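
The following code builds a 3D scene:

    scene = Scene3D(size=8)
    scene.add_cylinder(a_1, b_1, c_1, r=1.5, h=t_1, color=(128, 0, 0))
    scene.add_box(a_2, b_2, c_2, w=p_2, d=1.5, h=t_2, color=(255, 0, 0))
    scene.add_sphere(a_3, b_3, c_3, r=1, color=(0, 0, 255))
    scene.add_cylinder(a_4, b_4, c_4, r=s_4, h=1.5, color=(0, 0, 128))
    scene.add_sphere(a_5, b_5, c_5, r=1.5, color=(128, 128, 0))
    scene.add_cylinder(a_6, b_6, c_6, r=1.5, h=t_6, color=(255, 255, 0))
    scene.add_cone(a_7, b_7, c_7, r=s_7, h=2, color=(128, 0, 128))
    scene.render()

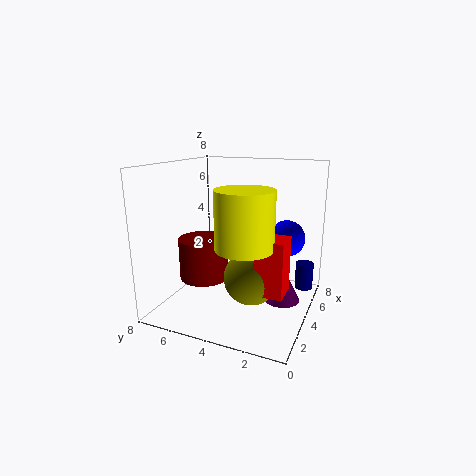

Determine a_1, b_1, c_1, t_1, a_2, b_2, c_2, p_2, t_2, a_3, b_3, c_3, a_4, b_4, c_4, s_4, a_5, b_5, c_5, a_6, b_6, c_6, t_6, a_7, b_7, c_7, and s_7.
a_1 = 4.5, b_1 = 6.5, c_1 = 1, t_1 = 2.5, a_2 = 2.5, b_2 = 1, c_2 = 1.5, p_2 = 1.5, t_2 = 3, a_3 = 5, b_3 = 1.5, c_3 = 4, a_4 = 5.5, b_4 = 0.5, c_4 = 1, s_4 = 0.5, a_5 = 3.5, b_5 = 3, c_5 = 2, a_6 = 2.5, b_6 = 3, c_6 = 4, t_6 = 3, a_7 = 4.5, b_7 = 1.5, c_7 = 0.5, s_7 = 1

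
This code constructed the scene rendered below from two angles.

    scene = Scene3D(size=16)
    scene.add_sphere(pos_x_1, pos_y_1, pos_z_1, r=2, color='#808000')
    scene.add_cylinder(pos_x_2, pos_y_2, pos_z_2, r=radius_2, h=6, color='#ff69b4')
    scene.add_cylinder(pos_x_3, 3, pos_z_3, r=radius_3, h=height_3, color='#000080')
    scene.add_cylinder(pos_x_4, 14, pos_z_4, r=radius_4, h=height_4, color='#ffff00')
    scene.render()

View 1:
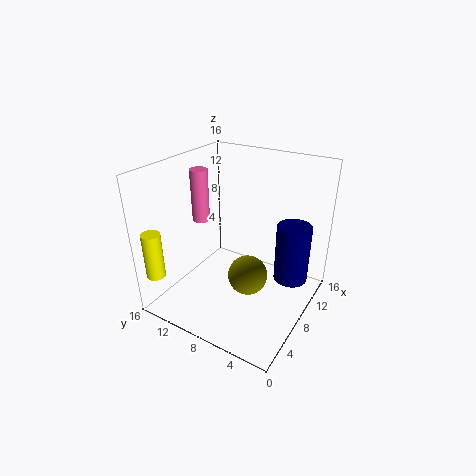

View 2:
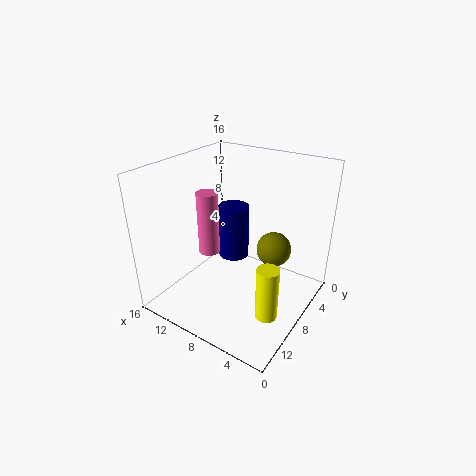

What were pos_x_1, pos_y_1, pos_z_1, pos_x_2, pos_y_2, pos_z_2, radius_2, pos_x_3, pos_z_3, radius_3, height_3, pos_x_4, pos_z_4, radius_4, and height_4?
pos_x_1 = 5; pos_y_1 = 5; pos_z_1 = 6; pos_x_2 = 8; pos_y_2 = 13; pos_z_2 = 9; radius_2 = 1; pos_x_3 = 12; pos_z_3 = 2; radius_3 = 2; height_3 = 7; pos_x_4 = 1; pos_z_4 = 5; radius_4 = 1; height_4 = 5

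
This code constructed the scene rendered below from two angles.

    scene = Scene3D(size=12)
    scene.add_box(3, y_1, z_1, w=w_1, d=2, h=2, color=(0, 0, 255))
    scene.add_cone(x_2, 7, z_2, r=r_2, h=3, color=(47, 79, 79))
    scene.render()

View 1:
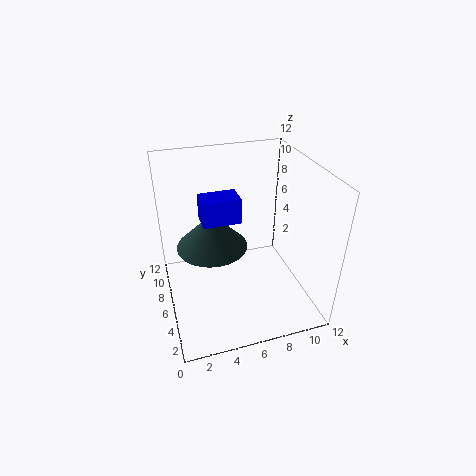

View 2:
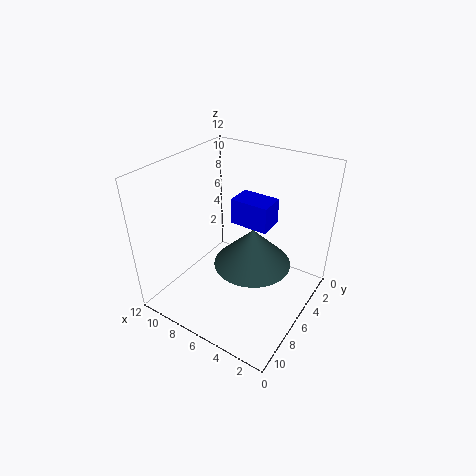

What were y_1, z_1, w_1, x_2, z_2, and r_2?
y_1 = 5
z_1 = 8
w_1 = 3
x_2 = 4
z_2 = 5
r_2 = 3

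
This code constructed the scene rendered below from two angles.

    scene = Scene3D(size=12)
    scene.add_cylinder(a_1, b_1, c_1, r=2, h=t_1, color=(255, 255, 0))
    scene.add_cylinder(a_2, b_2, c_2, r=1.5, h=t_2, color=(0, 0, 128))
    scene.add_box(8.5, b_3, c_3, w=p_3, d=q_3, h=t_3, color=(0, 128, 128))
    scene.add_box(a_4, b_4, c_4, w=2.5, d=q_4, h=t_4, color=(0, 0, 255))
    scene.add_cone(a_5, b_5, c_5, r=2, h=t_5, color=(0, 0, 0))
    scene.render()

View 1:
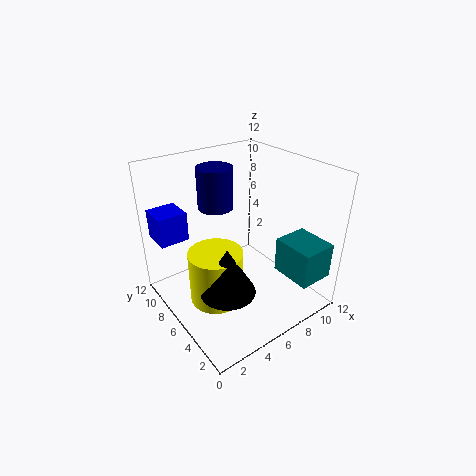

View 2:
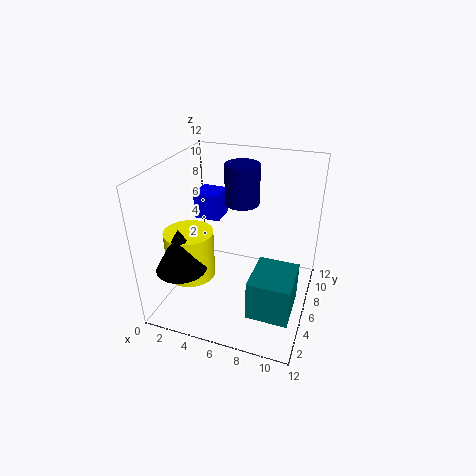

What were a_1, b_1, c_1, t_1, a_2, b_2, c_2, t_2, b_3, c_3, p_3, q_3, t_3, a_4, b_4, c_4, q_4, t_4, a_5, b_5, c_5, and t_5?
a_1 = 2.5
b_1 = 4
c_1 = 3
t_1 = 4
a_2 = 5.5
b_2 = 8.5
c_2 = 8
t_2 = 3.5
b_3 = 0.5
c_3 = 3
p_3 = 3
q_3 = 3.5
t_3 = 3
a_4 = 0.5
b_4 = 9
c_4 = 5.5
q_4 = 2.5
t_4 = 2.5
a_5 = 2.5
b_5 = 2.5
c_5 = 4.5
t_5 = 3.5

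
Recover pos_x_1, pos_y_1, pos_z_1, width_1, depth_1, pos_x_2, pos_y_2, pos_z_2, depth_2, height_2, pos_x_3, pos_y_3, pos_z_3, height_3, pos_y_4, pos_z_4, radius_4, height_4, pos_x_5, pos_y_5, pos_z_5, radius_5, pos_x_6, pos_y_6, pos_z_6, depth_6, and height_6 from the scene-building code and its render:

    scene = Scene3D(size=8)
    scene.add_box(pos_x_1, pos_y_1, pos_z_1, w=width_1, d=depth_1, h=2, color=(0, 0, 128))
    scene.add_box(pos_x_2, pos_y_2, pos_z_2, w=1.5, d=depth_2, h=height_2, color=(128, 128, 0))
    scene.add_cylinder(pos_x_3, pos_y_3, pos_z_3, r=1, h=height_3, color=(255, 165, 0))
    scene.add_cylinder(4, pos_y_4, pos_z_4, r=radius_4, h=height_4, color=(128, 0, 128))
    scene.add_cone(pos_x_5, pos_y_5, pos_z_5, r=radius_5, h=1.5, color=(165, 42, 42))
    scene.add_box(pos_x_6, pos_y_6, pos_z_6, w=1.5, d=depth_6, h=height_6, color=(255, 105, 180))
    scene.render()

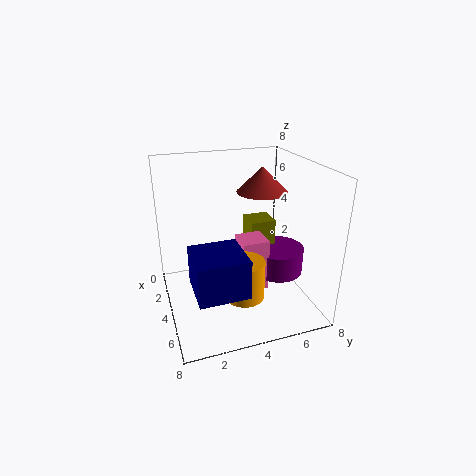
pos_x_1 = 5
pos_y_1 = 1
pos_z_1 = 2.5
width_1 = 2.5
depth_1 = 2.5
pos_x_2 = 2
pos_y_2 = 5
pos_z_2 = 3
depth_2 = 1.5
height_2 = 1.5
pos_x_3 = 6.5
pos_y_3 = 3.5
pos_z_3 = 2
height_3 = 2
pos_y_4 = 6.5
pos_z_4 = 1.5
radius_4 = 1.5
height_4 = 1.5
pos_x_5 = 2.5
pos_y_5 = 6
pos_z_5 = 6
radius_5 = 1.5
pos_x_6 = 3.5
pos_y_6 = 4
pos_z_6 = 1
depth_6 = 1.5
height_6 = 3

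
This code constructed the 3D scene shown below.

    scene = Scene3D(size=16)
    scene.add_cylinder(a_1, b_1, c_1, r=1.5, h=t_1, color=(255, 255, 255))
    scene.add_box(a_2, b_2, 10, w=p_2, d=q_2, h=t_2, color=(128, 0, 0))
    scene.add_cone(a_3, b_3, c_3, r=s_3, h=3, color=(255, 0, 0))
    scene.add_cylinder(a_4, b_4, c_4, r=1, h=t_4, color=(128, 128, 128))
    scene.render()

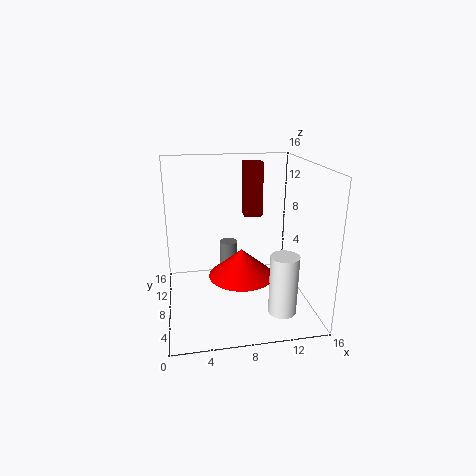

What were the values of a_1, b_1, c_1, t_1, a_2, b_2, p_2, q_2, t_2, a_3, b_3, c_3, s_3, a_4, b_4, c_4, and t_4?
a_1 = 12; b_1 = 3.5; c_1 = 1; t_1 = 6.5; a_2 = 9; b_2 = 9; p_2 = 2; q_2 = 2; t_2 = 6; a_3 = 8; b_3 = 6; c_3 = 4.5; s_3 = 3.5; a_4 = 7; b_4 = 8.5; c_4 = 3.5; t_4 = 4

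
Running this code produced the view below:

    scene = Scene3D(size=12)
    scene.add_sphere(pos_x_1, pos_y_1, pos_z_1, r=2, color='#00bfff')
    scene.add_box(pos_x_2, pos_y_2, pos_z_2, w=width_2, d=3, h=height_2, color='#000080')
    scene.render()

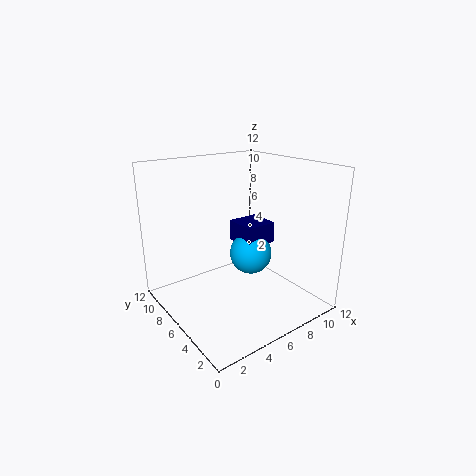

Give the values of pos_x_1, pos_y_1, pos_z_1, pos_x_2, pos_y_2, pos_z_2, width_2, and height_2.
pos_x_1 = 9
pos_y_1 = 8
pos_z_1 = 3
pos_x_2 = 8
pos_y_2 = 7
pos_z_2 = 4
width_2 = 3
height_2 = 2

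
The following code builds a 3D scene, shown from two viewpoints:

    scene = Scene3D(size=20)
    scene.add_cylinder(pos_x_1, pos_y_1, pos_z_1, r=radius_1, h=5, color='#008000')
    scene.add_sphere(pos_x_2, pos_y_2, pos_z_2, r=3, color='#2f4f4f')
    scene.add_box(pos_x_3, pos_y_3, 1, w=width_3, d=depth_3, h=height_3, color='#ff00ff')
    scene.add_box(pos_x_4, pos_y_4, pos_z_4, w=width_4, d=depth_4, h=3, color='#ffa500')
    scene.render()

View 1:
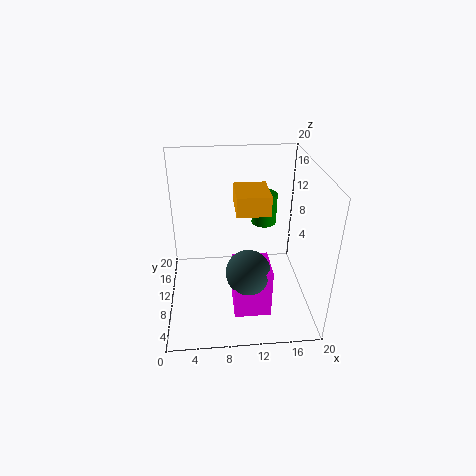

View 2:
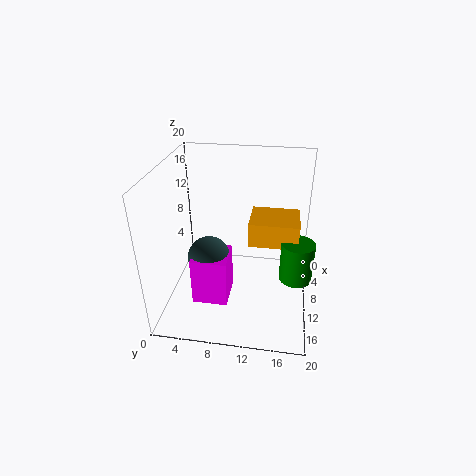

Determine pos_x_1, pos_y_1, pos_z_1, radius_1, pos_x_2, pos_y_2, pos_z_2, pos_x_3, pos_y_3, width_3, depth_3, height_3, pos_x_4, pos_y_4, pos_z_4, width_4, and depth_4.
pos_x_1 = 15; pos_y_1 = 18; pos_z_1 = 8; radius_1 = 2; pos_x_2 = 11; pos_y_2 = 6; pos_z_2 = 7; pos_x_3 = 9; pos_y_3 = 4; width_3 = 5; depth_3 = 5; height_3 = 7; pos_x_4 = 10; pos_y_4 = 12; pos_z_4 = 12; width_4 = 5; depth_4 = 6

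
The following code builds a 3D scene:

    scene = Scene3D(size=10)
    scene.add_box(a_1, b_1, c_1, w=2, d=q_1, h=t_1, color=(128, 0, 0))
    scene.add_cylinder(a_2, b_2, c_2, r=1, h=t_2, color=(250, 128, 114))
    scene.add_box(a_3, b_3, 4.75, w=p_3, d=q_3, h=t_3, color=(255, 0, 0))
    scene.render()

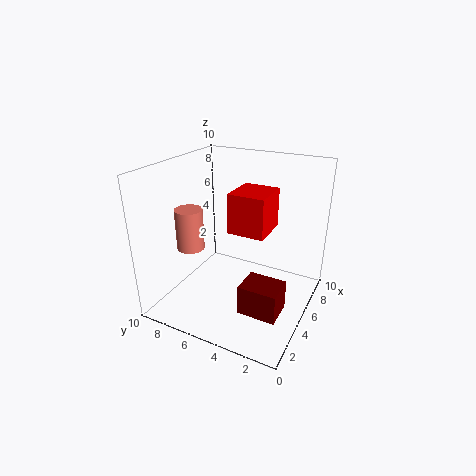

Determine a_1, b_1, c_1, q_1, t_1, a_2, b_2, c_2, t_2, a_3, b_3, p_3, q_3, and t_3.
a_1 = 2
b_1 = 1
c_1 = 1.25
q_1 = 2.5
t_1 = 2
a_2 = 4.25
b_2 = 8.5
c_2 = 3.75
t_2 = 3
a_3 = 5.75
b_3 = 3.5
p_3 = 3
q_3 = 2.75
t_3 = 3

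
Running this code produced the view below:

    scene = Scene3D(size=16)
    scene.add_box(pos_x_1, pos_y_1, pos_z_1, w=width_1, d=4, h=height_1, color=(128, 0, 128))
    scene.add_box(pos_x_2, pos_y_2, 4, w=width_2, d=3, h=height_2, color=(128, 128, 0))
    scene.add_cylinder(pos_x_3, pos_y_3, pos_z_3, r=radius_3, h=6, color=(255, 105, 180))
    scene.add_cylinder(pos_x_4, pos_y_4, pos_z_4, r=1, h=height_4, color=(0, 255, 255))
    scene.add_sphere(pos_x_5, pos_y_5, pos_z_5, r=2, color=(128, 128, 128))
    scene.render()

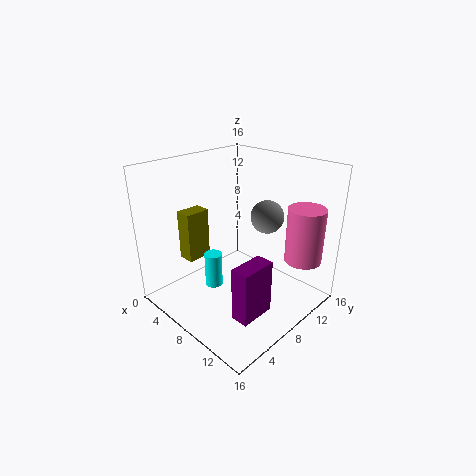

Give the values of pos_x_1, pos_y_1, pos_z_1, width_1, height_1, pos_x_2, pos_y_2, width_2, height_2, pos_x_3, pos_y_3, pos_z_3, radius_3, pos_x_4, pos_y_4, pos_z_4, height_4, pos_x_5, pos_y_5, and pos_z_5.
pos_x_1 = 11
pos_y_1 = 4
pos_z_1 = 1
width_1 = 2
height_1 = 6
pos_x_2 = 1
pos_y_2 = 5
width_2 = 2
height_2 = 6
pos_x_3 = 14
pos_y_3 = 12
pos_z_3 = 6
radius_3 = 2
pos_x_4 = 6
pos_y_4 = 6
pos_z_4 = 2
height_4 = 4
pos_x_5 = 8
pos_y_5 = 13
pos_z_5 = 9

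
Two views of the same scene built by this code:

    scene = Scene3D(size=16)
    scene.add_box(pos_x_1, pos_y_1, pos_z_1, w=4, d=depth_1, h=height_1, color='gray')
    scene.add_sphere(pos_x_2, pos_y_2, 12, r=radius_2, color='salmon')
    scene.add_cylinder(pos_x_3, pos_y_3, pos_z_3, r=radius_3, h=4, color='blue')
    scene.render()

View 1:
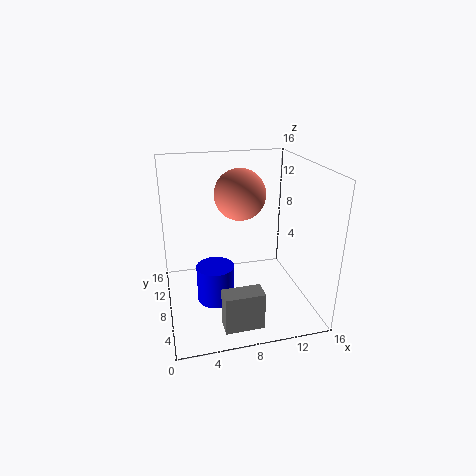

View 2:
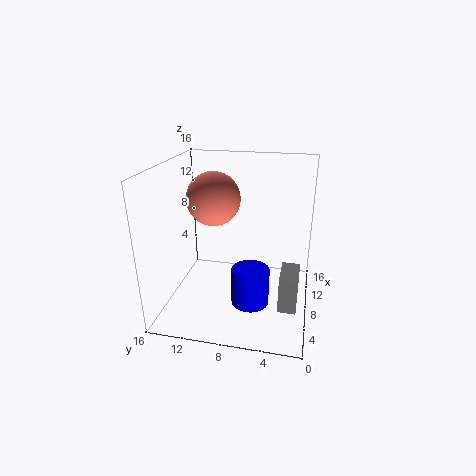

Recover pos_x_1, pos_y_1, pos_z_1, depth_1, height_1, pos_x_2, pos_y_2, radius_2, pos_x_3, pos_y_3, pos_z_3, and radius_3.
pos_x_1 = 5, pos_y_1 = 1, pos_z_1 = 1, depth_1 = 2, height_1 = 4, pos_x_2 = 9, pos_y_2 = 11, radius_2 = 3, pos_x_3 = 5, pos_y_3 = 6, pos_z_3 = 2, radius_3 = 2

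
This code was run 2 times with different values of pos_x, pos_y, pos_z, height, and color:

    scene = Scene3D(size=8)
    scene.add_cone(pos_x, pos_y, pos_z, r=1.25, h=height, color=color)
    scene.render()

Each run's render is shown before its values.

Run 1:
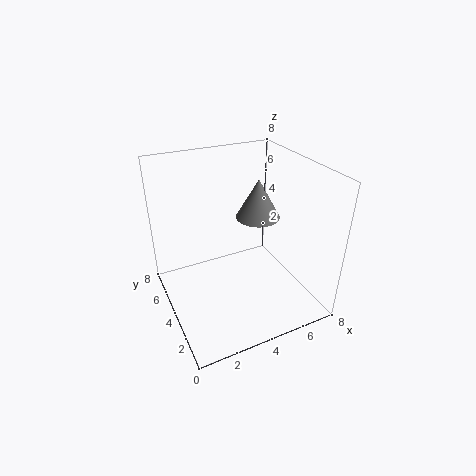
pos_x = 5.5, pos_y = 4.5, pos_z = 4.75, height = 2.25, color = 'gray'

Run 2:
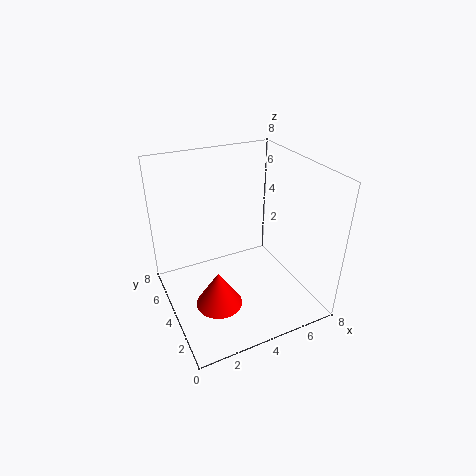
pos_x = 2.25, pos_y = 2.75, pos_z = 1, height = 2, color = 'red'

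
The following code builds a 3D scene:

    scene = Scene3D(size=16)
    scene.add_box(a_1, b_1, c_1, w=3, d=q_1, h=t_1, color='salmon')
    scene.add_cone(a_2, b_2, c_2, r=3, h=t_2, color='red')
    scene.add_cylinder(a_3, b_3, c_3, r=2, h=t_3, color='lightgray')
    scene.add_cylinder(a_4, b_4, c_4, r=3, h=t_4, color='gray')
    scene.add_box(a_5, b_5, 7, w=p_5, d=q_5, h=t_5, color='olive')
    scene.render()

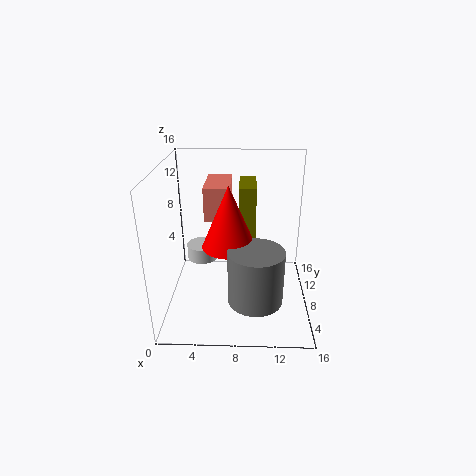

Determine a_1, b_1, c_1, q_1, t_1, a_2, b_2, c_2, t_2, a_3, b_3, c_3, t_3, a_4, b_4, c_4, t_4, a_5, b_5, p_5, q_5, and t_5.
a_1 = 4
b_1 = 10
c_1 = 9
q_1 = 6
t_1 = 4
a_2 = 7
b_2 = 8
c_2 = 7
t_2 = 7
a_3 = 3
b_3 = 14
c_3 = 2
t_3 = 2
a_4 = 10
b_4 = 5
c_4 = 2
t_4 = 6
a_5 = 8
b_5 = 10
p_5 = 2
q_5 = 5
t_5 = 6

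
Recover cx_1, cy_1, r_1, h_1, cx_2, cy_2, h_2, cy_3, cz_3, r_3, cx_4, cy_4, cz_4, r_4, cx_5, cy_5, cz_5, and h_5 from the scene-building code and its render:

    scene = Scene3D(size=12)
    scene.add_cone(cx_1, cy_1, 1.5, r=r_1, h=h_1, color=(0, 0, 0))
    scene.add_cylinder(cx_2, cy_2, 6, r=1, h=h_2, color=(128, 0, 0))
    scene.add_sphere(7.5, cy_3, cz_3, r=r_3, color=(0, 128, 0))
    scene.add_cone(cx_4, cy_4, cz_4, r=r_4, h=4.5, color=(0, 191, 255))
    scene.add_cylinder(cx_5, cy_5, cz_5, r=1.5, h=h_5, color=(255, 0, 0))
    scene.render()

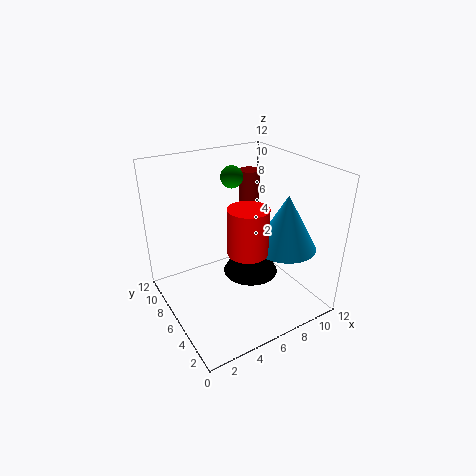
cx_1 = 8, cy_1 = 7, r_1 = 2.5, h_1 = 4.5, cx_2 = 10, cy_2 = 10.5, h_2 = 4, cy_3 = 9.5, cz_3 = 10, r_3 = 1, cx_4 = 9, cy_4 = 3.5, cz_4 = 5.5, r_4 = 2.5, cx_5 = 5, cy_5 = 3, cz_5 = 6.5, h_5 = 3.5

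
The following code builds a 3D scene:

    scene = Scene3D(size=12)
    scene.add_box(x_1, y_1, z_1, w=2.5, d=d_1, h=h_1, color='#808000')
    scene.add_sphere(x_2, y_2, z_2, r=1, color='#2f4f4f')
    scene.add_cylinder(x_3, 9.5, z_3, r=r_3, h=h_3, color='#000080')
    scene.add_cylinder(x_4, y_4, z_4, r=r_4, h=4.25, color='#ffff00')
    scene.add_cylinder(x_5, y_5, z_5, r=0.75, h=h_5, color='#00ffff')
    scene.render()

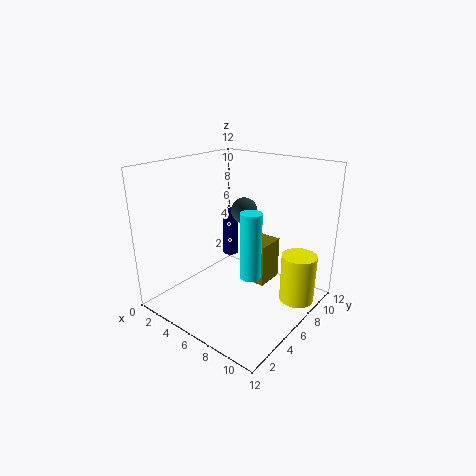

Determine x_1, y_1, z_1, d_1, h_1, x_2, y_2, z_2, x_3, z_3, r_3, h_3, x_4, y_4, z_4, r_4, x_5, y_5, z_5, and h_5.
x_1 = 4.25, y_1 = 8.75, z_1 = 0.25, d_1 = 2.75, h_1 = 4, x_2 = 7, y_2 = 5.5, z_2 = 8.75, x_3 = 2.25, z_3 = 2.25, r_3 = 0.75, h_3 = 4.5, x_4 = 10.25, y_4 = 9, z_4 = 0.25, r_4 = 1.5, x_5 = 9.5, y_5 = 3, z_5 = 5, h_5 = 4.75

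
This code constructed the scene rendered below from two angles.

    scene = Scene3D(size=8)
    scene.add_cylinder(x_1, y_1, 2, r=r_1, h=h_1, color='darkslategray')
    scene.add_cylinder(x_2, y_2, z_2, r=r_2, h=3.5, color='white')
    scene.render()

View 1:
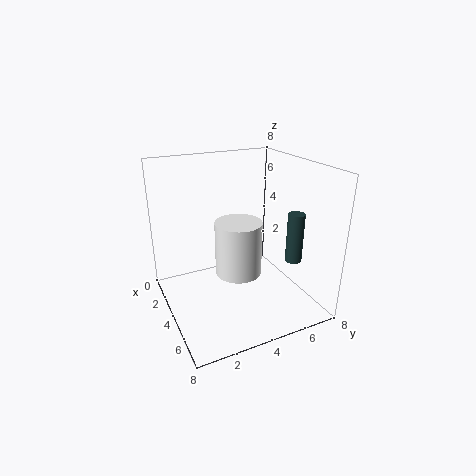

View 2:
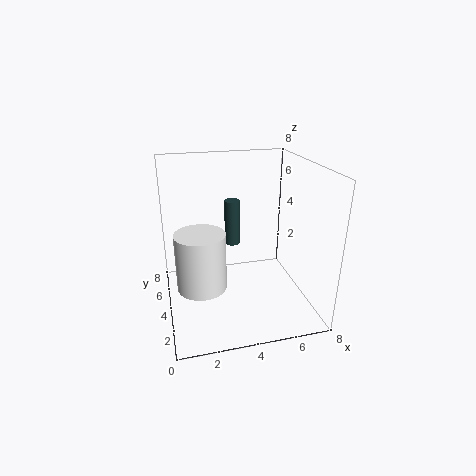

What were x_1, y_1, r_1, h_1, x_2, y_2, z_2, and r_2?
x_1 = 4.5; y_1 = 7.5; r_1 = 0.5; h_1 = 3; x_2 = 2; y_2 = 5; z_2 = 0.5; r_2 = 1.5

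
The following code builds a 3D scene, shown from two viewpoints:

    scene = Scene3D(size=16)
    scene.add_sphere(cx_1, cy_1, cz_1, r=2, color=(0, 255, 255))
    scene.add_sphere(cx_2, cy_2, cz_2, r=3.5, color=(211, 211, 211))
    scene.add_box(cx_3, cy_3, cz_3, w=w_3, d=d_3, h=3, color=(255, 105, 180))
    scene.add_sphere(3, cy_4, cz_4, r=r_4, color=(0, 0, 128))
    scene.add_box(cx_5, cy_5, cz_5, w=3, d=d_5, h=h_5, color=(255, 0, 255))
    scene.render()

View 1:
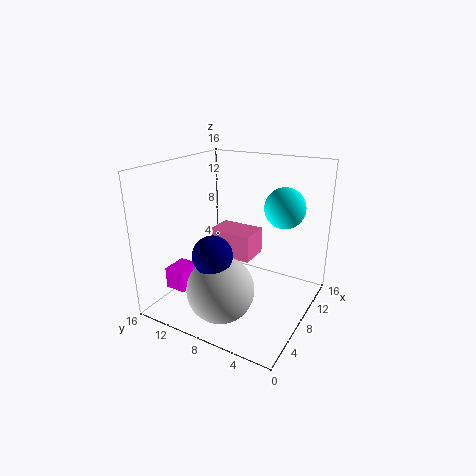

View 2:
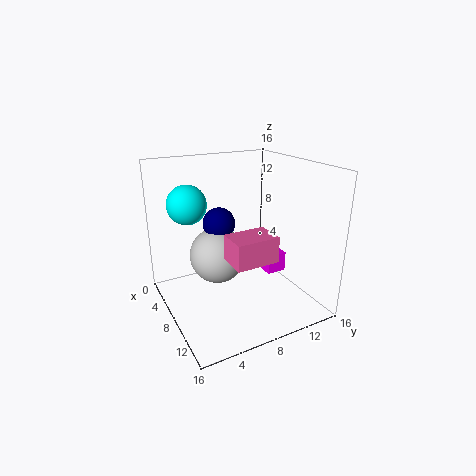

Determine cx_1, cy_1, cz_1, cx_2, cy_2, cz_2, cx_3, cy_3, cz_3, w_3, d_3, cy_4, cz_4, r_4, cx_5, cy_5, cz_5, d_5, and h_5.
cx_1 = 7.5; cy_1 = 2.5; cz_1 = 12.5; cx_2 = 3.5; cy_2 = 7.5; cz_2 = 4; cx_3 = 7.5; cy_3 = 6.5; cz_3 = 5.5; w_3 = 3.5; d_3 = 5; cy_4 = 8; cz_4 = 8; r_4 = 2; cx_5 = 4; cy_5 = 13; cz_5 = 1.5; d_5 = 2.5; h_5 = 2.5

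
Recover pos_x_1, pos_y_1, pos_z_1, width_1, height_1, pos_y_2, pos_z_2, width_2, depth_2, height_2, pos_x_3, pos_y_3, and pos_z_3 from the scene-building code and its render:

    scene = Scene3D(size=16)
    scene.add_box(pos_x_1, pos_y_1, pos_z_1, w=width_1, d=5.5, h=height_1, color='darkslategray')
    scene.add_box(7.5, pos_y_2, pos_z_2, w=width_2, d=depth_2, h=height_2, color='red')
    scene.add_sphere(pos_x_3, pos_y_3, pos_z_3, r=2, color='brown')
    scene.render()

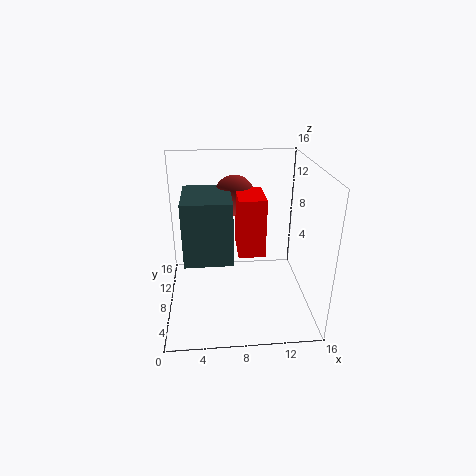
pos_x_1 = 2.5, pos_y_1 = 1.5, pos_z_1 = 8.5, width_1 = 4.5, height_1 = 6, pos_y_2 = 2, pos_z_2 = 9, width_2 = 2.5, depth_2 = 4, height_2 = 5.5, pos_x_3 = 7.5, pos_y_3 = 6.5, pos_z_3 = 13.5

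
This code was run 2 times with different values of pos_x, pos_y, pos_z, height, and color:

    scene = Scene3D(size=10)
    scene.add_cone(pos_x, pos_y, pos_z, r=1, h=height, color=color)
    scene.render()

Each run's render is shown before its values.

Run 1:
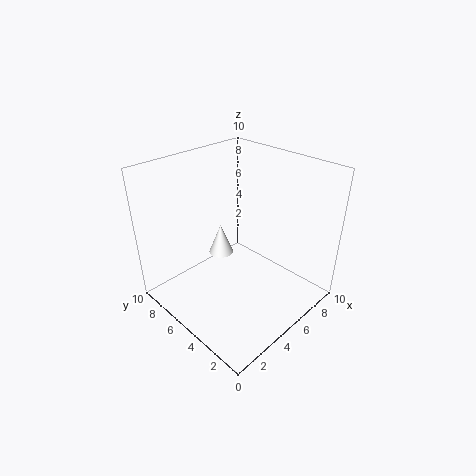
pos_x = 6.5, pos_y = 8.5, pos_z = 1.5, height = 2.5, color = 'white'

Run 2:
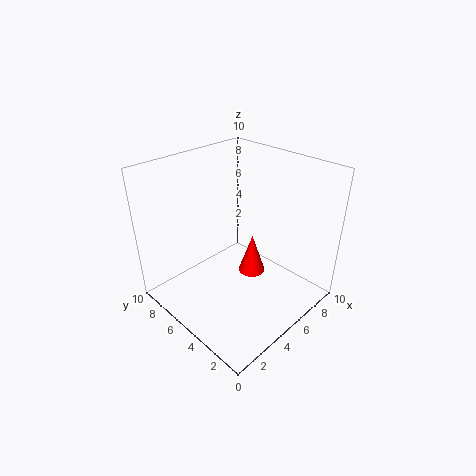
pos_x = 6.5, pos_y = 5, pos_z = 1.5, height = 3, color = 'red'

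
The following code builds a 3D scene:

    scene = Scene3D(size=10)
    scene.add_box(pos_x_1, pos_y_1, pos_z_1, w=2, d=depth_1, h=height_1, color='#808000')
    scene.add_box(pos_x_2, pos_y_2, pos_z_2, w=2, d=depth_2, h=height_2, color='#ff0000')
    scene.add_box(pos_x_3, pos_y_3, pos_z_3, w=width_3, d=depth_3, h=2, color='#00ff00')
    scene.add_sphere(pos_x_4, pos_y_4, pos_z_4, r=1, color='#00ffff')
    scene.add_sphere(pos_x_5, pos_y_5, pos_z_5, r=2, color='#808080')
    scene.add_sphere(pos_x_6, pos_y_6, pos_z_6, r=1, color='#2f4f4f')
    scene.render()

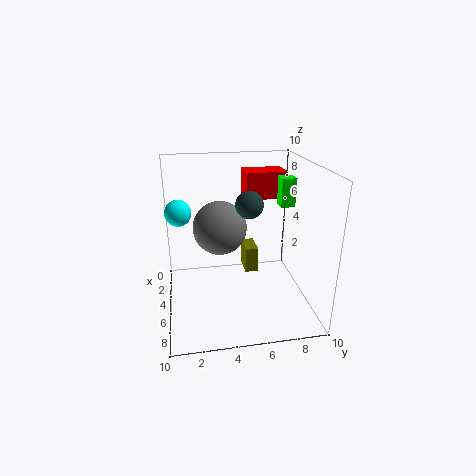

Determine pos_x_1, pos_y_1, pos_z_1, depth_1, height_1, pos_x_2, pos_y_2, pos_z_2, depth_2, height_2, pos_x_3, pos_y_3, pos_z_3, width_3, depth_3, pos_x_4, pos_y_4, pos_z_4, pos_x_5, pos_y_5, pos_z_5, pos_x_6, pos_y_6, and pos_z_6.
pos_x_1 = 1, pos_y_1 = 6, pos_z_1 = 1, depth_1 = 1, height_1 = 2, pos_x_2 = 1, pos_y_2 = 6, pos_z_2 = 7, depth_2 = 3, height_2 = 2, pos_x_3 = 4, pos_y_3 = 8, pos_z_3 = 7, width_3 = 1, depth_3 = 1, pos_x_4 = 2, pos_y_4 = 1, pos_z_4 = 6, pos_x_5 = 3, pos_y_5 = 4, pos_z_5 = 5, pos_x_6 = 4, pos_y_6 = 6, pos_z_6 = 7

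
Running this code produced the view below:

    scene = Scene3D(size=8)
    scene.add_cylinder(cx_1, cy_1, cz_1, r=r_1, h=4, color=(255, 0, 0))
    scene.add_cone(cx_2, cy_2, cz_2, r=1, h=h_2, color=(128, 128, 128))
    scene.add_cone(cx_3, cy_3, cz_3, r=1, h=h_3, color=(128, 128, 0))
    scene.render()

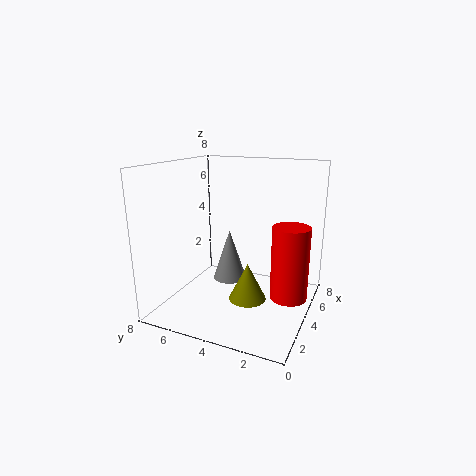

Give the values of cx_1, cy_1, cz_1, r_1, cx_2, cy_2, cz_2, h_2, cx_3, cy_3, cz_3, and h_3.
cx_1 = 4
cy_1 = 1
cz_1 = 1
r_1 = 1
cx_2 = 5
cy_2 = 5
cz_2 = 1
h_2 = 3
cx_3 = 3
cy_3 = 3
cz_3 = 1
h_3 = 2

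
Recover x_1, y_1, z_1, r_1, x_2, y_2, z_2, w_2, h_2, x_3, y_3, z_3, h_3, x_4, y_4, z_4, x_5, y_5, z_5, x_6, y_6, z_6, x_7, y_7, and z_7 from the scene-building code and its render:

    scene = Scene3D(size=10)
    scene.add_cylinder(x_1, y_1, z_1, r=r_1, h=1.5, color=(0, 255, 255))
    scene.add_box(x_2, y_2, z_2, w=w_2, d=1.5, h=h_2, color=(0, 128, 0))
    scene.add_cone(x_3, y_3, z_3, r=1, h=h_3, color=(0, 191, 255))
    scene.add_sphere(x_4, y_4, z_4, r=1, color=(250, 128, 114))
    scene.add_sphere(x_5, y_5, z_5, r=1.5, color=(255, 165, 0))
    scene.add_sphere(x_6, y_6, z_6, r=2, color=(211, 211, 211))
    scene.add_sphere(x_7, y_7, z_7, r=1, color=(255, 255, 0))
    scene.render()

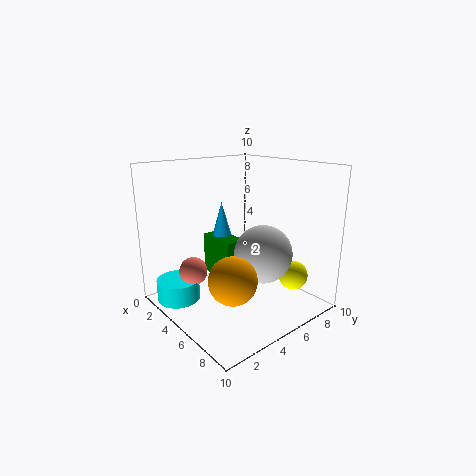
x_1 = 2.5; y_1 = 1.5; z_1 = 0.5; r_1 = 1.5; x_2 = 1.5; y_2 = 4.5; z_2 = 1.5; w_2 = 3; h_2 = 3; x_3 = 2.5; y_3 = 5.5; z_3 = 3.5; h_3 = 3.5; x_4 = 3; y_4 = 2.5; z_4 = 2.5; x_5 = 7.5; y_5 = 2.5; z_5 = 3.5; x_6 = 6.5; y_6 = 6; z_6 = 4; x_7 = 8; y_7 = 7.5; z_7 = 2.5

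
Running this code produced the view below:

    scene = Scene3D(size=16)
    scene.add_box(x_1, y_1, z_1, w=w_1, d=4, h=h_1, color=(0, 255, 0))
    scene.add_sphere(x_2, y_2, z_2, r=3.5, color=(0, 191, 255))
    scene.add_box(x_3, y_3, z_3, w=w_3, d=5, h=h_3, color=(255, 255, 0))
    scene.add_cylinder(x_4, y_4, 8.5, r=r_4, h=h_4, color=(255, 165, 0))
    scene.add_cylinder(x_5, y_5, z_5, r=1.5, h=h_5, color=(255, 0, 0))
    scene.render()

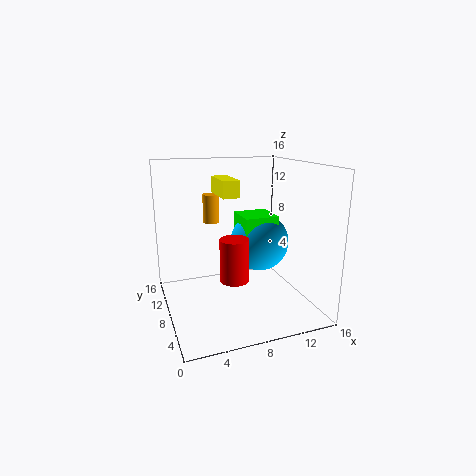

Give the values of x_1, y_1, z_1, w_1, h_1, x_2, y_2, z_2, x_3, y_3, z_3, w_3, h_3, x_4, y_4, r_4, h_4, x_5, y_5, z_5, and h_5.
x_1 = 9; y_1 = 8; z_1 = 6.5; w_1 = 4; h_1 = 3.5; x_2 = 11.5; y_2 = 10; z_2 = 6.5; x_3 = 7; y_3 = 10; z_3 = 12; w_3 = 2; h_3 = 2; x_4 = 6.5; y_4 = 13.5; r_4 = 1; h_4 = 3.5; x_5 = 6.5; y_5 = 5; z_5 = 4.5; h_5 = 4.5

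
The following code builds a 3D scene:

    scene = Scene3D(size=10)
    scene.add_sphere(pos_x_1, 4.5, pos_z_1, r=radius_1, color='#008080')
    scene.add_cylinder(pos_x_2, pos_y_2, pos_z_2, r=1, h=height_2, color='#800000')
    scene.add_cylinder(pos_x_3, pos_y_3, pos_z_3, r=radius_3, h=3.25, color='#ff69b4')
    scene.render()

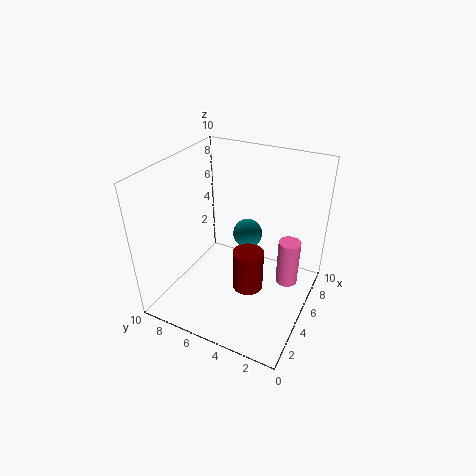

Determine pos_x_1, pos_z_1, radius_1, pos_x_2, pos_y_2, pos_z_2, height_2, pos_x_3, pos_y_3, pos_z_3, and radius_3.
pos_x_1 = 5.5, pos_z_1 = 5.25, radius_1 = 1, pos_x_2 = 3.5, pos_y_2 = 3.5, pos_z_2 = 2.5, height_2 = 2.75, pos_x_3 = 5.75, pos_y_3 = 1.5, pos_z_3 = 2, radius_3 = 0.75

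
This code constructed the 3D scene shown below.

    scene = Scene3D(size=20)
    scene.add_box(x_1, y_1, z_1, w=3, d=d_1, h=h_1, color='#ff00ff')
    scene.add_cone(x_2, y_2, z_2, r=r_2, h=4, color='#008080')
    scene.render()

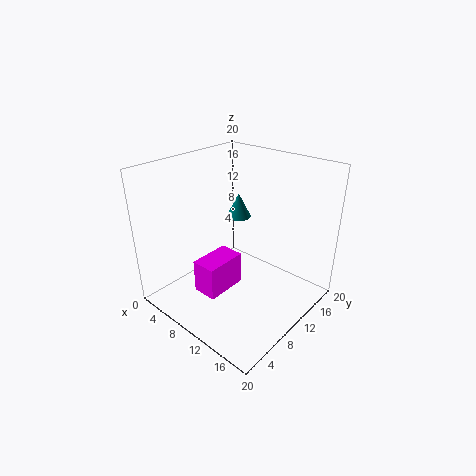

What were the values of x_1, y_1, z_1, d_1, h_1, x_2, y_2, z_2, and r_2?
x_1 = 11
y_1 = 1
z_1 = 7
d_1 = 5
h_1 = 4
x_2 = 4
y_2 = 17
z_2 = 9
r_2 = 2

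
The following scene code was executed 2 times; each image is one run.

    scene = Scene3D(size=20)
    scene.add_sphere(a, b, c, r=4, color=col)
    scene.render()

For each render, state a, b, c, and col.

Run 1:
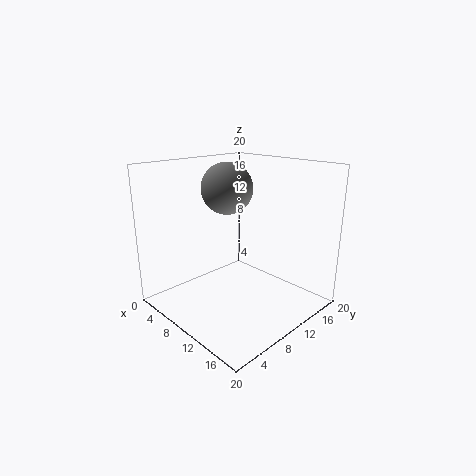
a = 4
b = 13.5
c = 15.5
col = 'gray'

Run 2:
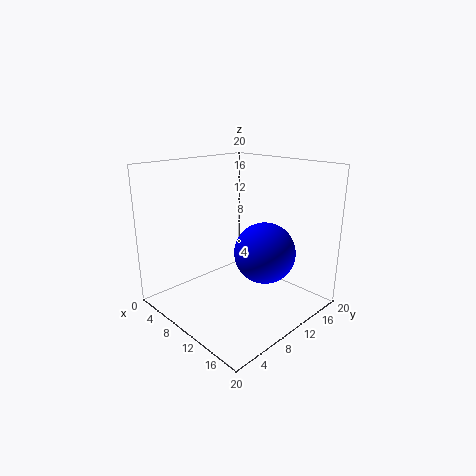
a = 14.5
b = 10.5
c = 9
col = 'blue'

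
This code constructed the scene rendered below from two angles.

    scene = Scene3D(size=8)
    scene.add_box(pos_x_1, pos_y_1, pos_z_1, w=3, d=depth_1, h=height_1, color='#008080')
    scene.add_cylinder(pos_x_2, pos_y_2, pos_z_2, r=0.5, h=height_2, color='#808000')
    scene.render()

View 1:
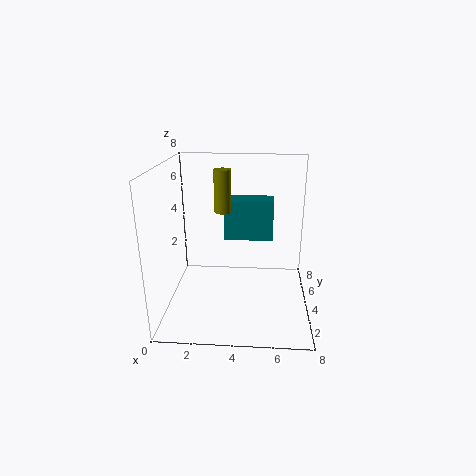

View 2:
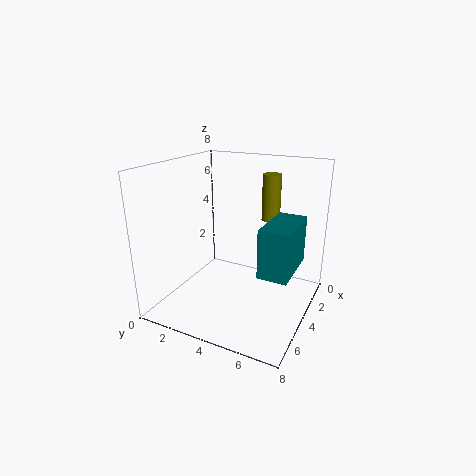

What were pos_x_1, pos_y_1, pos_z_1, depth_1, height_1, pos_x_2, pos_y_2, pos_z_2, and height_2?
pos_x_1 = 3
pos_y_1 = 6
pos_z_1 = 3
depth_1 = 1.5
height_1 = 2.5
pos_x_2 = 3
pos_y_2 = 5.5
pos_z_2 = 5
height_2 = 2.5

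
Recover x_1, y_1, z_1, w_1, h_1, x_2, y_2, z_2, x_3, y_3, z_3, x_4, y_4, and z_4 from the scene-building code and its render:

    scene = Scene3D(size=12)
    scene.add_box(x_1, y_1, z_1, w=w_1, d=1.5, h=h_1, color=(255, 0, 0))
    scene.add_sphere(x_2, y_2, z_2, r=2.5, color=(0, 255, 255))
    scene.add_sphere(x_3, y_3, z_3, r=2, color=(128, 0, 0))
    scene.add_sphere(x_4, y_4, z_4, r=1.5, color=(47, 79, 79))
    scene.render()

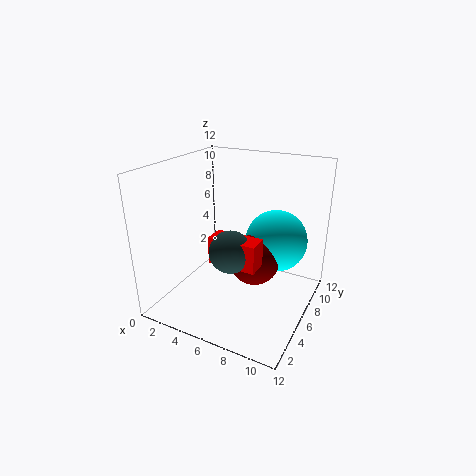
x_1 = 6; y_1 = 1.5; z_1 = 6; w_1 = 3.5; h_1 = 2; x_2 = 9; y_2 = 7; z_2 = 6; x_3 = 8; y_3 = 5; z_3 = 5; x_4 = 7.5; y_4 = 2; z_4 = 7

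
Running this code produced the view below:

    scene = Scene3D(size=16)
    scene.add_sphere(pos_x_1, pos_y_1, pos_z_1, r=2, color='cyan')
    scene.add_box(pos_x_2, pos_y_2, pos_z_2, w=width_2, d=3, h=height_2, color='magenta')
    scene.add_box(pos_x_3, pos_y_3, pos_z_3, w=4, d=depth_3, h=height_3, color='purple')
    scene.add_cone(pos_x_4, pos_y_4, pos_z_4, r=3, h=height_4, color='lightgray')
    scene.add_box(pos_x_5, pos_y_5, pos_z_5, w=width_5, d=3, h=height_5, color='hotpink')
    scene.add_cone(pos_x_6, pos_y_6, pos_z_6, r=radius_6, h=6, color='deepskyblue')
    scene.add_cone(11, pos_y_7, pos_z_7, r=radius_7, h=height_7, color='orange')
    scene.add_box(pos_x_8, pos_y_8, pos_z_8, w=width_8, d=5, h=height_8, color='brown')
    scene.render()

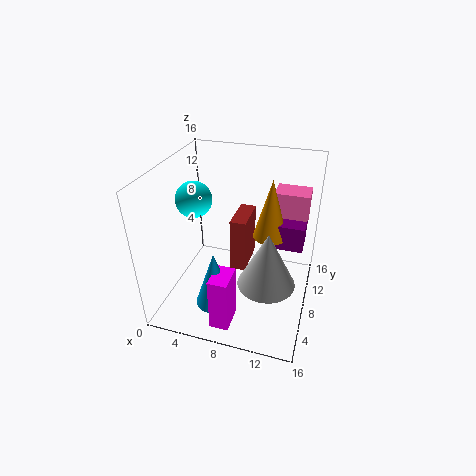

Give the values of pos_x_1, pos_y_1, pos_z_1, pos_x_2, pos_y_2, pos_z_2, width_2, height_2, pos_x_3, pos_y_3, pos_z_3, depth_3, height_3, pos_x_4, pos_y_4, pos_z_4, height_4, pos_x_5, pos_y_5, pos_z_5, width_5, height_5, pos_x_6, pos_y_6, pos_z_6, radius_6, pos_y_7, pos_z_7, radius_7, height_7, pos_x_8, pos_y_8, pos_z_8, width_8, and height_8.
pos_x_1 = 3; pos_y_1 = 8; pos_z_1 = 12; pos_x_2 = 7; pos_y_2 = 1; pos_z_2 = 1; width_2 = 2; height_2 = 6; pos_x_3 = 11; pos_y_3 = 10; pos_z_3 = 6; depth_3 = 3; height_3 = 3; pos_x_4 = 12; pos_y_4 = 5; pos_z_4 = 5; height_4 = 6; pos_x_5 = 11; pos_y_5 = 12; pos_z_5 = 8; width_5 = 4; height_5 = 4; pos_x_6 = 7; pos_y_6 = 3; pos_z_6 = 3; radius_6 = 2; pos_y_7 = 11; pos_z_7 = 7; radius_7 = 2; height_7 = 7; pos_x_8 = 6; pos_y_8 = 11; pos_z_8 = 1; width_8 = 2; height_8 = 7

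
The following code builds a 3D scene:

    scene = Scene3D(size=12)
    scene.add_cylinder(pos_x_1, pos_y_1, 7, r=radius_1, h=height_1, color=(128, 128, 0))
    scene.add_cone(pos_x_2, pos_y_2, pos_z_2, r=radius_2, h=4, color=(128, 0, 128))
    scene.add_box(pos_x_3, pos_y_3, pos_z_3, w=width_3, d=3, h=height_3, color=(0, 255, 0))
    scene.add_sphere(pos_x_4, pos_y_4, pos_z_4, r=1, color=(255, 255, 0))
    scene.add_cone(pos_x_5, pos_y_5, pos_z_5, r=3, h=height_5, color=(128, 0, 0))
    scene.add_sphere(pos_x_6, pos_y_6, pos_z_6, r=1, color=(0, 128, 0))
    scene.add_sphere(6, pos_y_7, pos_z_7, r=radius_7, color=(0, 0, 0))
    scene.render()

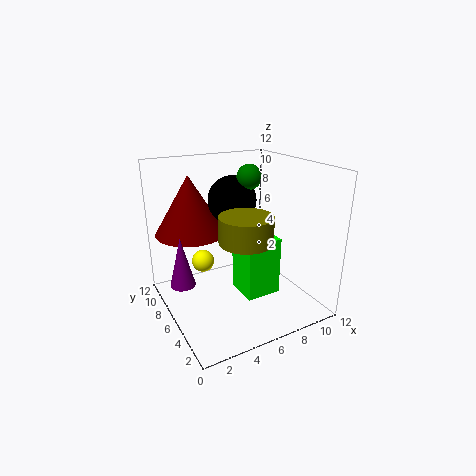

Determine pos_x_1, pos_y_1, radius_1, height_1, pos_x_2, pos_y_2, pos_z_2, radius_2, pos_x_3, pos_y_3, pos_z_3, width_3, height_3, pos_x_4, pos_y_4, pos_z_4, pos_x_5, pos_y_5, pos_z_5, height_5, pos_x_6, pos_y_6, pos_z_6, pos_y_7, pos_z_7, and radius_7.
pos_x_1 = 5; pos_y_1 = 3; radius_1 = 2; height_1 = 2; pos_x_2 = 1; pos_y_2 = 6; pos_z_2 = 3; radius_2 = 1; pos_x_3 = 6; pos_y_3 = 4; pos_z_3 = 1; width_3 = 3; height_3 = 5; pos_x_4 = 4; pos_y_4 = 9; pos_z_4 = 3; pos_x_5 = 3; pos_y_5 = 9; pos_z_5 = 6; height_5 = 5; pos_x_6 = 7; pos_y_6 = 6; pos_z_6 = 11; pos_y_7 = 7; pos_z_7 = 9; radius_7 = 2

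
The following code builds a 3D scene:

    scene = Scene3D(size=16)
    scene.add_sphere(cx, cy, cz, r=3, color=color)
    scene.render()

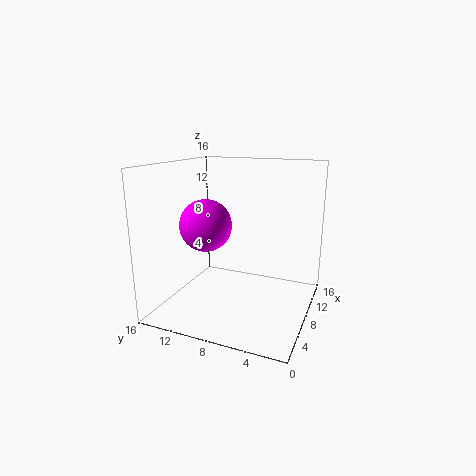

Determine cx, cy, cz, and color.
cx = 8, cy = 12, cz = 9, color = 'magenta'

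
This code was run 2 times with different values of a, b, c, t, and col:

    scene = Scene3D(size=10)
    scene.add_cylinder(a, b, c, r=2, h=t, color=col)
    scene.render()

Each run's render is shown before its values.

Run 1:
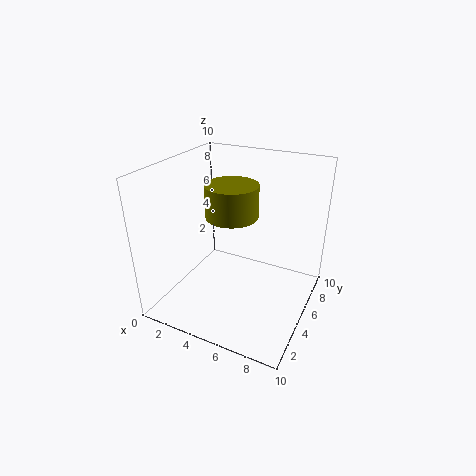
a = 3.5, b = 7, c = 5.5, t = 2.5, col = 'olive'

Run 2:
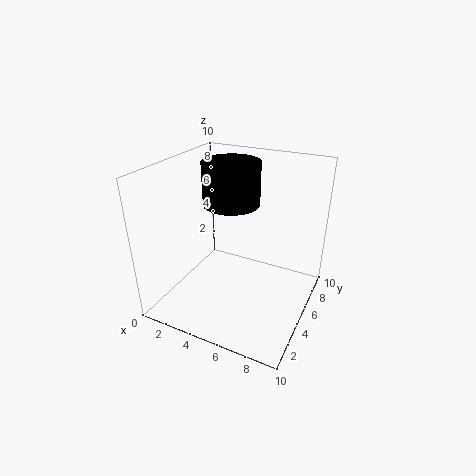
a = 4, b = 6, c = 7, t = 3, col = 'black'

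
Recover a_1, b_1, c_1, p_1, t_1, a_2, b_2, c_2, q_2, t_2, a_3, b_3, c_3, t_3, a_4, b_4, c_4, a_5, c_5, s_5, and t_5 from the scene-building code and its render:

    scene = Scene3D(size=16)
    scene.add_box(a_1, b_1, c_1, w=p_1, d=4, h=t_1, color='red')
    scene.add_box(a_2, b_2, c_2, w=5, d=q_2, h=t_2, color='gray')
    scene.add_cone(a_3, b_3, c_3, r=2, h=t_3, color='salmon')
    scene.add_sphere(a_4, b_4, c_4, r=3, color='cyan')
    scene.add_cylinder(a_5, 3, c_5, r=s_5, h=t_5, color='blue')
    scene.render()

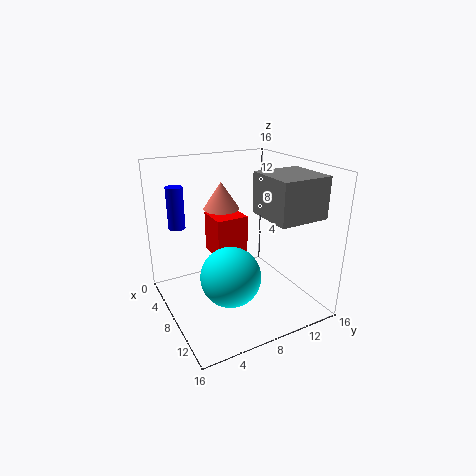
a_1 = 1, b_1 = 7, c_1 = 4, p_1 = 4, t_1 = 5, a_2 = 11, b_2 = 8, c_2 = 12, q_2 = 5, t_2 = 4, a_3 = 6, b_3 = 7, c_3 = 11, t_3 = 3, a_4 = 12, b_4 = 5, c_4 = 6, a_5 = 2, c_5 = 8, s_5 = 1, t_5 = 5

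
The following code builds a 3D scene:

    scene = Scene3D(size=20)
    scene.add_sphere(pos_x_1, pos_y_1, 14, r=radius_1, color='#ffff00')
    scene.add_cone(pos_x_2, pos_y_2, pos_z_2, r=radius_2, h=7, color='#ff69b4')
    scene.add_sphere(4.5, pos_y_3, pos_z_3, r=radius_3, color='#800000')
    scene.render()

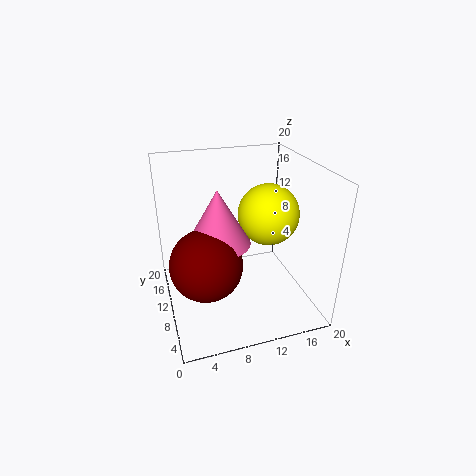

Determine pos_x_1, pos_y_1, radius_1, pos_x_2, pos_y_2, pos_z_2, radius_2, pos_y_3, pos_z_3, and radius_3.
pos_x_1 = 13.5, pos_y_1 = 8, radius_1 = 4, pos_x_2 = 6.5, pos_y_2 = 7, pos_z_2 = 11.5, radius_2 = 4, pos_y_3 = 5.5, pos_z_3 = 9.5, radius_3 = 4.5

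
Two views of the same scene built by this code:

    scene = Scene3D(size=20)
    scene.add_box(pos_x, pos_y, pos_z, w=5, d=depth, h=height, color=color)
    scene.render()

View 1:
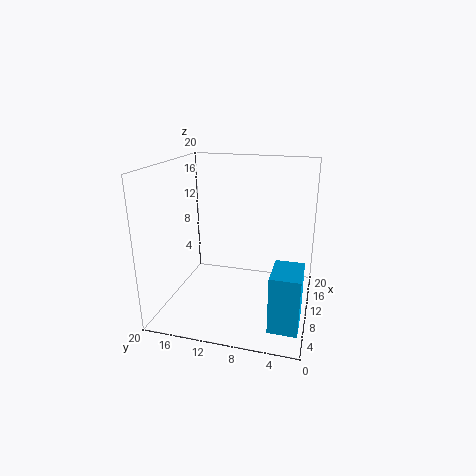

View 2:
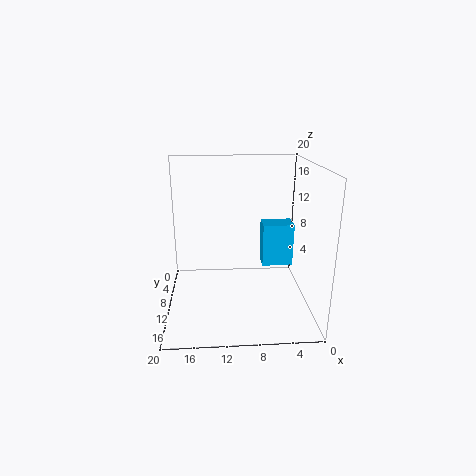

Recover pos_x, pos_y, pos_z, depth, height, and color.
pos_x = 0.5, pos_y = 0.5, pos_z = 2.5, depth = 3.5, height = 7, color = 'deepskyblue'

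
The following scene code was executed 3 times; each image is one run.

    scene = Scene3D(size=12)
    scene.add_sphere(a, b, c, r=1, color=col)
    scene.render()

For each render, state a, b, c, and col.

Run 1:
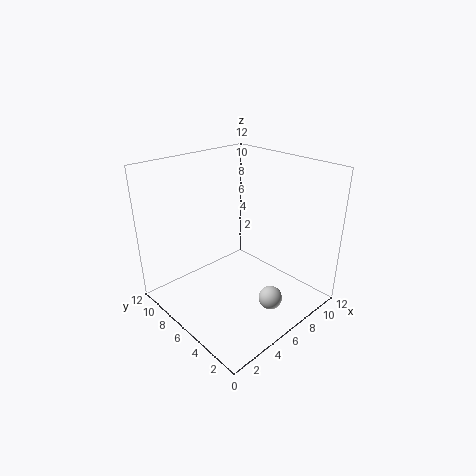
a = 7
b = 3
c = 1
col = 'lightgray'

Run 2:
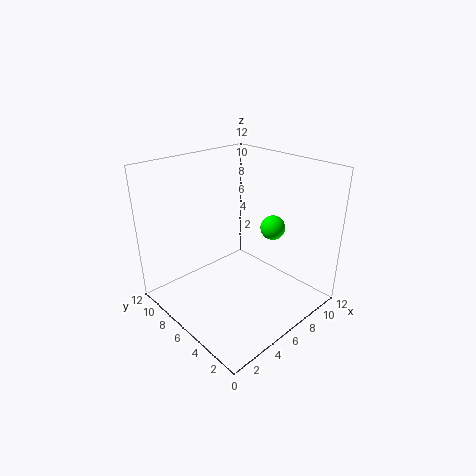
a = 8
b = 4
c = 7
col = 'lime'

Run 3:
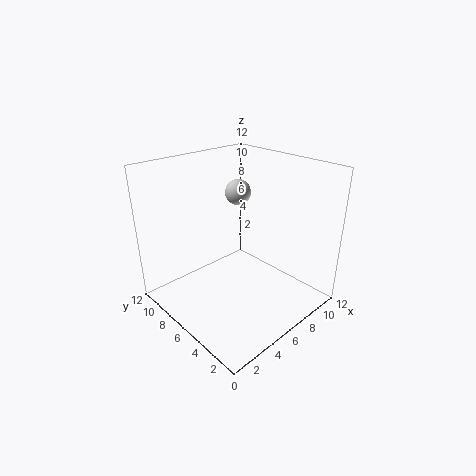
a = 6
b = 6
c = 10
col = 'lightgray'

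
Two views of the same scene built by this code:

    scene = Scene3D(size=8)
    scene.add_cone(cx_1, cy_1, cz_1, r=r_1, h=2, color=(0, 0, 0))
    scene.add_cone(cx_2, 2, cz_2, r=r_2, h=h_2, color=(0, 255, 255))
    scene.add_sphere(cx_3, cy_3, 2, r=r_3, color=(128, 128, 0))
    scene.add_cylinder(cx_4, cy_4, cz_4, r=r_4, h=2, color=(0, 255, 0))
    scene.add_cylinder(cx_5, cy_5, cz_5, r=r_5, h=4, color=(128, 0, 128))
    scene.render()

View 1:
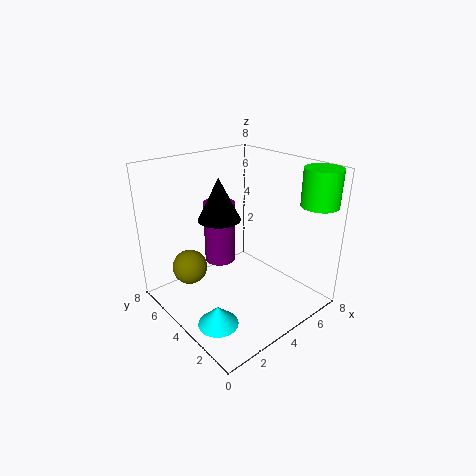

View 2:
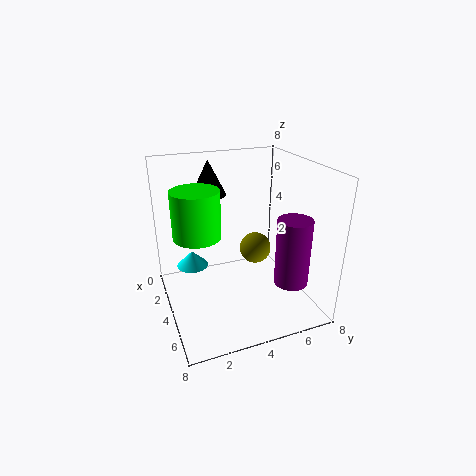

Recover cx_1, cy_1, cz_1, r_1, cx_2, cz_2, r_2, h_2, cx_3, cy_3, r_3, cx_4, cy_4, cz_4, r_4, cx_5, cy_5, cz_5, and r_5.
cx_1 = 2, cy_1 = 3, cz_1 = 6, r_1 = 1, cx_2 = 1, cz_2 = 1, r_2 = 1, h_2 = 1, cx_3 = 2, cy_3 = 6, r_3 = 1, cx_4 = 7, cy_4 = 1, cz_4 = 6, r_4 = 1, cx_5 = 5, cy_5 = 7, cz_5 = 1, r_5 = 1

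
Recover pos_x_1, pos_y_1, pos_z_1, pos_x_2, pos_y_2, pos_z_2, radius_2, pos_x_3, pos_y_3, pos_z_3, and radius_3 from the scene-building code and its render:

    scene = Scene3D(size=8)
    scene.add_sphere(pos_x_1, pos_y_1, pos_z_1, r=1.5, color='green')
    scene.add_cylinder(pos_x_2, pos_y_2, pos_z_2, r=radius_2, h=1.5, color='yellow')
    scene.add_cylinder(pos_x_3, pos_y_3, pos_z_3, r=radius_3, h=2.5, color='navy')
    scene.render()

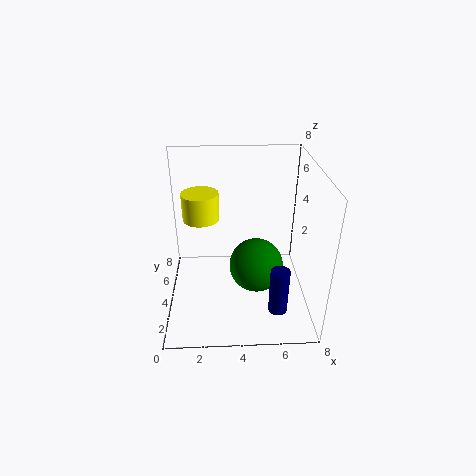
pos_x_1 = 5, pos_y_1 = 3.5, pos_z_1 = 2.5, pos_x_2 = 2, pos_y_2 = 4.5, pos_z_2 = 5, radius_2 = 1, pos_x_3 = 6, pos_y_3 = 1.5, pos_z_3 = 1, radius_3 = 0.5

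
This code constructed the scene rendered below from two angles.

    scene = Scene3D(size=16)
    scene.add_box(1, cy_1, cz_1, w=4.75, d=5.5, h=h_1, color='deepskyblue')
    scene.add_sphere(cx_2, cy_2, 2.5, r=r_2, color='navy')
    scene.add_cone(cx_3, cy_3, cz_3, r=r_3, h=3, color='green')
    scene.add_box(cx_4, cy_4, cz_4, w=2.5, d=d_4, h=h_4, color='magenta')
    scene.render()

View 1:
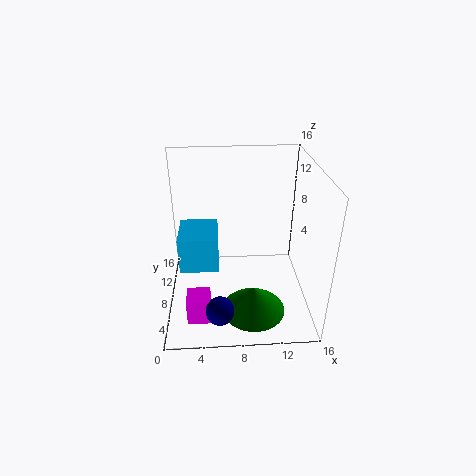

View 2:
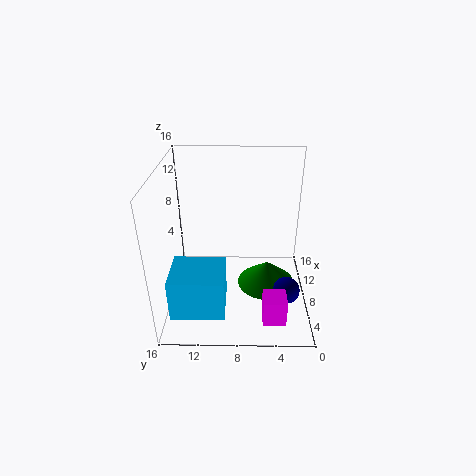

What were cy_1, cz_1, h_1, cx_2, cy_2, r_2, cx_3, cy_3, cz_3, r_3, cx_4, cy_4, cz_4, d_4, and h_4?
cy_1 = 9.25
cz_1 = 2.5
h_1 = 4.5
cx_2 = 5.75
cy_2 = 2.5
r_2 = 1.5
cx_3 = 9.5
cy_3 = 4.5
cz_3 = 0.75
r_3 = 3.5
cx_4 = 2.25
cy_4 = 2.75
cz_4 = 0.5
d_4 = 2.5
h_4 = 3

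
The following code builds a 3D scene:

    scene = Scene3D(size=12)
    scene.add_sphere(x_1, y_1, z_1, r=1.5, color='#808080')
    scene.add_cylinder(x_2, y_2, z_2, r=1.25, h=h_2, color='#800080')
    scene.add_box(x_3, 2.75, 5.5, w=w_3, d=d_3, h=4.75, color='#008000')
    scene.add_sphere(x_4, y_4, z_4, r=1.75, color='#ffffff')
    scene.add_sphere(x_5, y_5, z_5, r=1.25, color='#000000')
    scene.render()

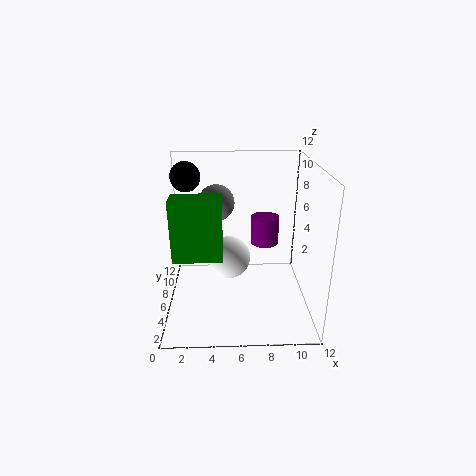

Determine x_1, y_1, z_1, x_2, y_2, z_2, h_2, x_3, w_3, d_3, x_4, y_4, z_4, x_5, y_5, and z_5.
x_1 = 4.25, y_1 = 7, z_1 = 8.75, x_2 = 8.5, y_2 = 8.25, z_2 = 4.5, h_2 = 2.5, x_3 = 1, w_3 = 3.75, d_3 = 2, x_4 = 5.25, y_4 = 5.5, z_4 = 4.5, x_5 = 1.75, y_5 = 7.75, z_5 = 10.75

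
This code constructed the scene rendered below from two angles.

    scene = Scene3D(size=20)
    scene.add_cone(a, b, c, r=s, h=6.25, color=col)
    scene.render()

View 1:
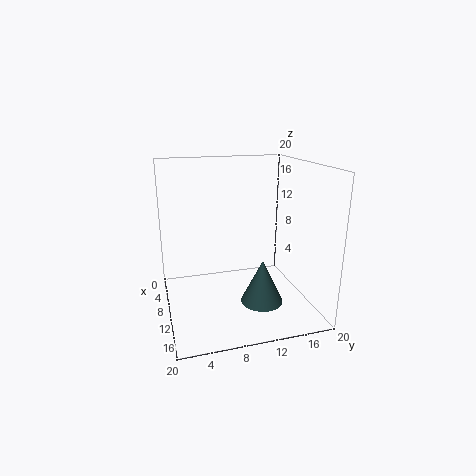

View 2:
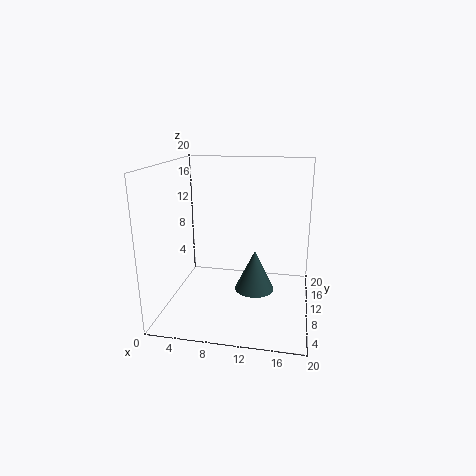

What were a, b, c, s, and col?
a = 12; b = 13; c = 0.75; s = 3; col = 'darkslategray'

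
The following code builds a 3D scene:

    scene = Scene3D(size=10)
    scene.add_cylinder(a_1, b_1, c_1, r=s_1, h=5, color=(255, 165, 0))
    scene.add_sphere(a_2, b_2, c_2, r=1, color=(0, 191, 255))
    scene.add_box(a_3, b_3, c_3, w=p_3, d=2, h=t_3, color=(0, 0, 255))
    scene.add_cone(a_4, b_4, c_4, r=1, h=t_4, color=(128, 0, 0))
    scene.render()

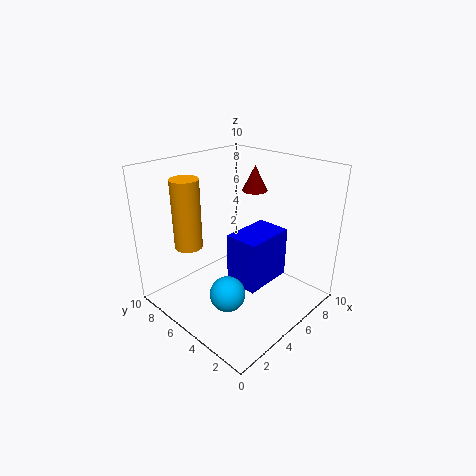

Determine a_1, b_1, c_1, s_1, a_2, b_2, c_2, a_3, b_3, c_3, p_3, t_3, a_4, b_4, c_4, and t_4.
a_1 = 3, b_1 = 8, c_1 = 4, s_1 = 1, a_2 = 1, b_2 = 2, c_2 = 4, a_3 = 2, b_3 = 1, c_3 = 4, p_3 = 3, t_3 = 3, a_4 = 9, b_4 = 7, c_4 = 7, t_4 = 2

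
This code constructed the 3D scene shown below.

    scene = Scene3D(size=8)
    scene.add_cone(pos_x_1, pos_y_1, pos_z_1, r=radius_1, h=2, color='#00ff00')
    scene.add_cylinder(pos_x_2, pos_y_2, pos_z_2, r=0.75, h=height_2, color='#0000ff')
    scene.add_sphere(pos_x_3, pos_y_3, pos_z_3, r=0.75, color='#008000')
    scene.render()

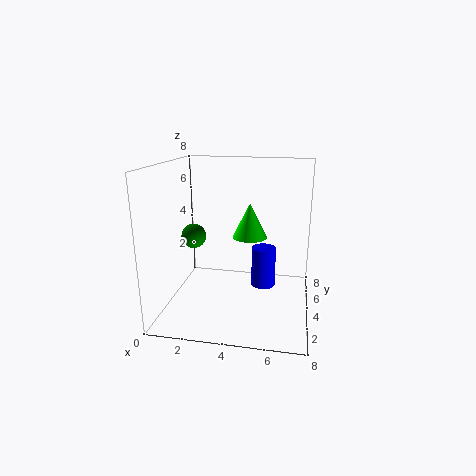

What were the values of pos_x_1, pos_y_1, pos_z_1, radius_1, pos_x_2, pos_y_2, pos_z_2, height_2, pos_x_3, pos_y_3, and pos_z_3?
pos_x_1 = 4.5; pos_y_1 = 5; pos_z_1 = 3.75; radius_1 = 1; pos_x_2 = 5.25; pos_y_2 = 6; pos_z_2 = 0.25; height_2 = 2.5; pos_x_3 = 1; pos_y_3 = 5.25; pos_z_3 = 3.5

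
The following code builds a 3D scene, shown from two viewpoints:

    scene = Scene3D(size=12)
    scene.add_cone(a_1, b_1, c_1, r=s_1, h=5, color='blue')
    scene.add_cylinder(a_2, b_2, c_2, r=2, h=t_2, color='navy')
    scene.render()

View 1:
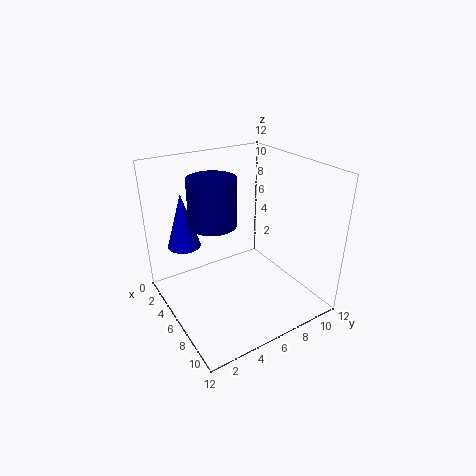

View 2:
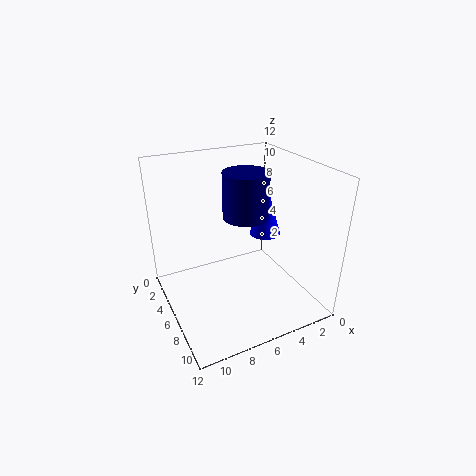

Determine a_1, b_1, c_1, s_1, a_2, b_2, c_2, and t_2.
a_1 = 1.5; b_1 = 3; c_1 = 4; s_1 = 1.5; a_2 = 4.5; b_2 = 4.5; c_2 = 7; t_2 = 4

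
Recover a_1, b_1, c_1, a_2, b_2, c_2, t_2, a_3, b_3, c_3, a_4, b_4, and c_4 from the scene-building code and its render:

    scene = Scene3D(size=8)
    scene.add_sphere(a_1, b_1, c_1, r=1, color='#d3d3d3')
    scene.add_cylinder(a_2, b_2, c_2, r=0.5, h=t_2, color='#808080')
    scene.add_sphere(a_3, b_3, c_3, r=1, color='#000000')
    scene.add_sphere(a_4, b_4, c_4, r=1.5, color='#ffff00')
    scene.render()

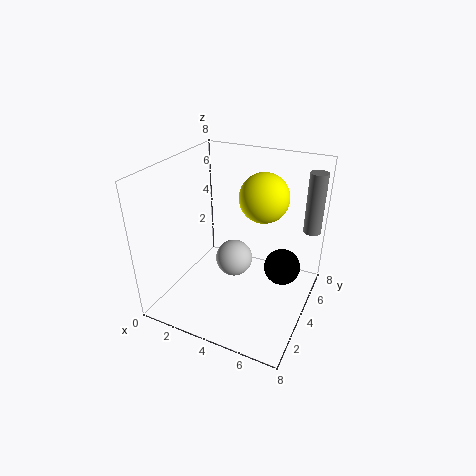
a_1 = 4; b_1 = 3.5; c_1 = 3; a_2 = 7.5; b_2 = 6.5; c_2 = 4; t_2 = 3.5; a_3 = 6.5; b_3 = 4.5; c_3 = 2.5; a_4 = 4.5; b_4 = 6.5; c_4 = 5.5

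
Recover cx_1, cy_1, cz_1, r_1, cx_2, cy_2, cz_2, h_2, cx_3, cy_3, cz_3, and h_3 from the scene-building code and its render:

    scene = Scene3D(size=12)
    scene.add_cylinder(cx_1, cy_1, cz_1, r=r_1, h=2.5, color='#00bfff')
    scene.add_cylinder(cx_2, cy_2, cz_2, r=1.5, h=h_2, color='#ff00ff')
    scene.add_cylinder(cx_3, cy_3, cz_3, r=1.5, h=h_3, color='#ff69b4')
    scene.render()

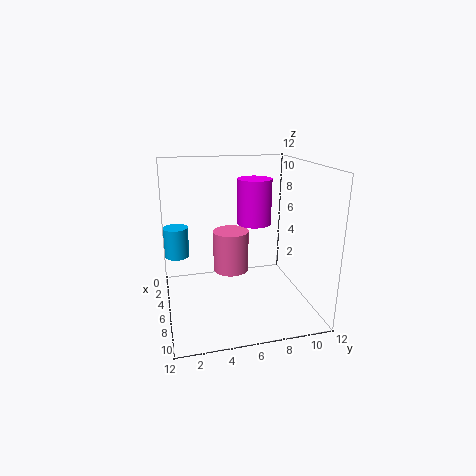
cx_1 = 5; cy_1 = 1; cz_1 = 4.5; r_1 = 1; cx_2 = 4; cy_2 = 8; cz_2 = 6.5; h_2 = 4; cx_3 = 5.5; cy_3 = 5.5; cz_3 = 3; h_3 = 3.5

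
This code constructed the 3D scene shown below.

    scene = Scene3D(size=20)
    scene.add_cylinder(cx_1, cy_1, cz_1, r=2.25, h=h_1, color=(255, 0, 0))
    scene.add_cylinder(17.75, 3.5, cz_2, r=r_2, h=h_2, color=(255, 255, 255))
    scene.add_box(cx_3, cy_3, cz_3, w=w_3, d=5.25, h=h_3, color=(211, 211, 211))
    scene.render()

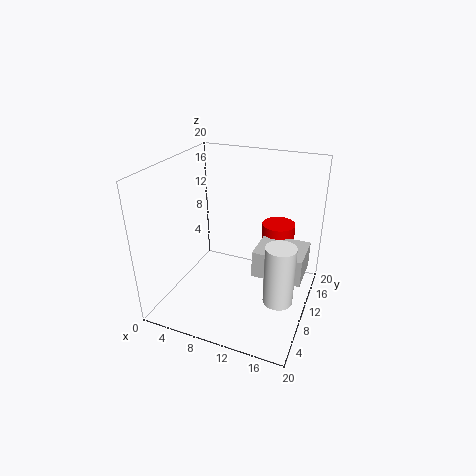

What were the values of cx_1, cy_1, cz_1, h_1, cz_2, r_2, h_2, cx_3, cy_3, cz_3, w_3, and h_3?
cx_1 = 15; cy_1 = 12.5; cz_1 = 5.5; h_1 = 6.5; cz_2 = 6.5; r_2 = 1.75; h_2 = 7.25; cx_3 = 13.5; cy_3 = 6; cz_3 = 7.25; w_3 = 6.25; h_3 = 3.5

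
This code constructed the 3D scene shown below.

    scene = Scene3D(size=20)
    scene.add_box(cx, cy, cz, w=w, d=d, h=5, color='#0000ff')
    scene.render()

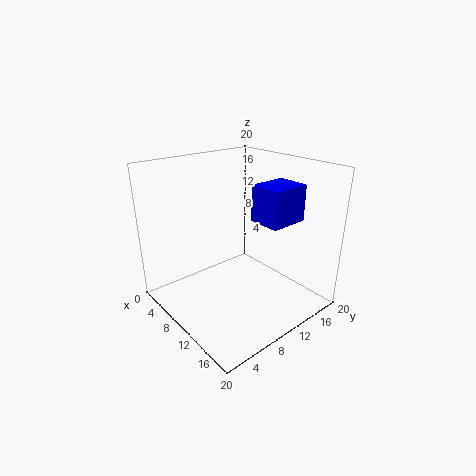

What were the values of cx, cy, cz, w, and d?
cx = 11
cy = 11.5
cz = 12.5
w = 4.5
d = 5.5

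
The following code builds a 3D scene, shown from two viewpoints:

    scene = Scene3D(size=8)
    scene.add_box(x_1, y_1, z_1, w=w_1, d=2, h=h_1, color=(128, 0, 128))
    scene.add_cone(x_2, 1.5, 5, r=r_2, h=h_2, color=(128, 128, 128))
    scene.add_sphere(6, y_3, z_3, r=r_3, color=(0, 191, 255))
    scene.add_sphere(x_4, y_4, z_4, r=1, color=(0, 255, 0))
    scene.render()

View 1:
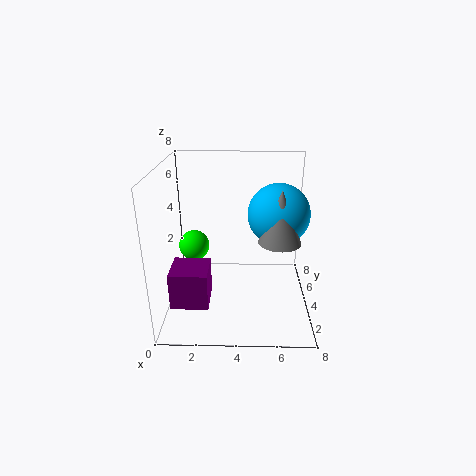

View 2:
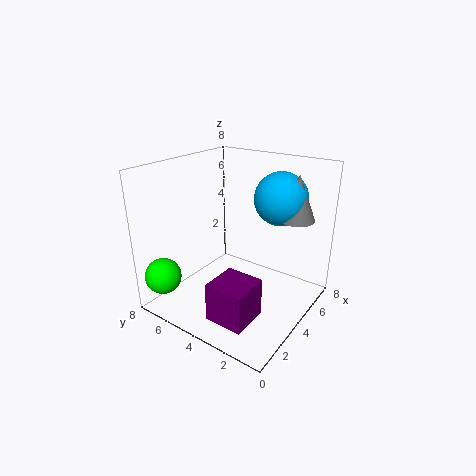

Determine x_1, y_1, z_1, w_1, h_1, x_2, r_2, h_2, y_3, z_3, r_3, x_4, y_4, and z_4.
x_1 = 0.5, y_1 = 1.5, z_1 = 1, w_1 = 2, h_1 = 2, x_2 = 6, r_2 = 1, h_2 = 2.5, y_3 = 2.5, z_3 = 6, r_3 = 1.5, x_4 = 1, y_4 = 7, z_4 = 2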